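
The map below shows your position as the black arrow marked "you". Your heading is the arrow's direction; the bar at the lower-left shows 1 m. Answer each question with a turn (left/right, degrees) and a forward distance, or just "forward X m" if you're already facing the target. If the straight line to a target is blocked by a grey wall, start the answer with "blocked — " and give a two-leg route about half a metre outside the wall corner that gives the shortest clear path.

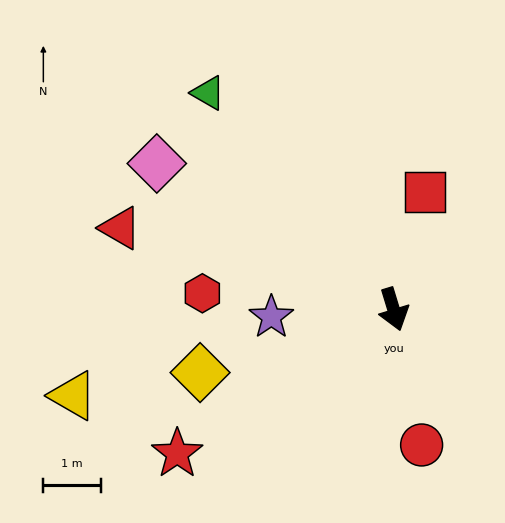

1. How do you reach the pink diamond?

turn right 139°, forward 4.9 m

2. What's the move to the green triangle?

turn right 156°, forward 5.0 m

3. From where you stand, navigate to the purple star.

turn right 103°, forward 2.1 m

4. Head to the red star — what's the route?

turn right 73°, forward 4.5 m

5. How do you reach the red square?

turn left 148°, forward 2.1 m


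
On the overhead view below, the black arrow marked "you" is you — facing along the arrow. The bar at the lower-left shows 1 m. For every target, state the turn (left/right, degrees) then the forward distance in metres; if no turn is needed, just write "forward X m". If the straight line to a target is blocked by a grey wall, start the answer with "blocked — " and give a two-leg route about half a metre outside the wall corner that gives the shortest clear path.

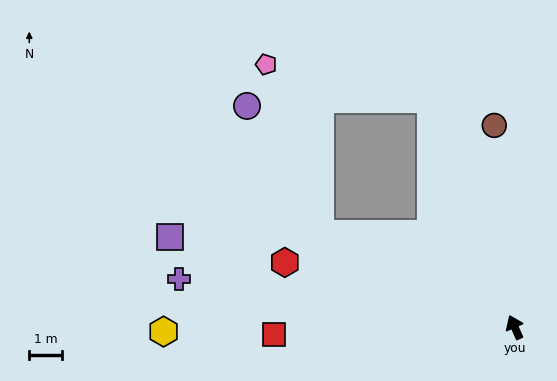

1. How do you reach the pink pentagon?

blocked — turn left 40°, forward 6.6 m, then turn right 46°, forward 5.5 m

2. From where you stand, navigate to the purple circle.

blocked — turn left 40°, forward 6.6 m, then turn right 34°, forward 4.5 m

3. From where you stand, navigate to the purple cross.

turn left 58°, forward 10.5 m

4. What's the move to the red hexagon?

turn left 50°, forward 7.4 m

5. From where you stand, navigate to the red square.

turn left 68°, forward 7.4 m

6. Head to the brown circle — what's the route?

turn right 18°, forward 6.3 m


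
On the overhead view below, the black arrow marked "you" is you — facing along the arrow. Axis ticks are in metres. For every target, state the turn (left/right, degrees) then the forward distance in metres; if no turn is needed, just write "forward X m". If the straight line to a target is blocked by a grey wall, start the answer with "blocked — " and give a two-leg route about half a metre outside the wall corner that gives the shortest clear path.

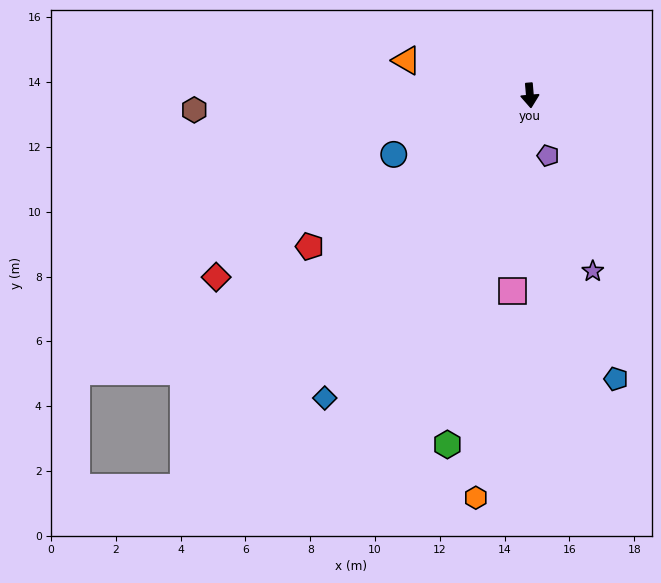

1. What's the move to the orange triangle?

turn right 111°, forward 4.0 m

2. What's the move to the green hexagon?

turn right 18°, forward 11.1 m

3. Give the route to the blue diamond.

turn right 39°, forward 11.3 m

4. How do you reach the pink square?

turn right 10°, forward 6.1 m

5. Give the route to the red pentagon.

turn right 60°, forward 8.2 m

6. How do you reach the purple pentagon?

turn left 12°, forward 1.9 m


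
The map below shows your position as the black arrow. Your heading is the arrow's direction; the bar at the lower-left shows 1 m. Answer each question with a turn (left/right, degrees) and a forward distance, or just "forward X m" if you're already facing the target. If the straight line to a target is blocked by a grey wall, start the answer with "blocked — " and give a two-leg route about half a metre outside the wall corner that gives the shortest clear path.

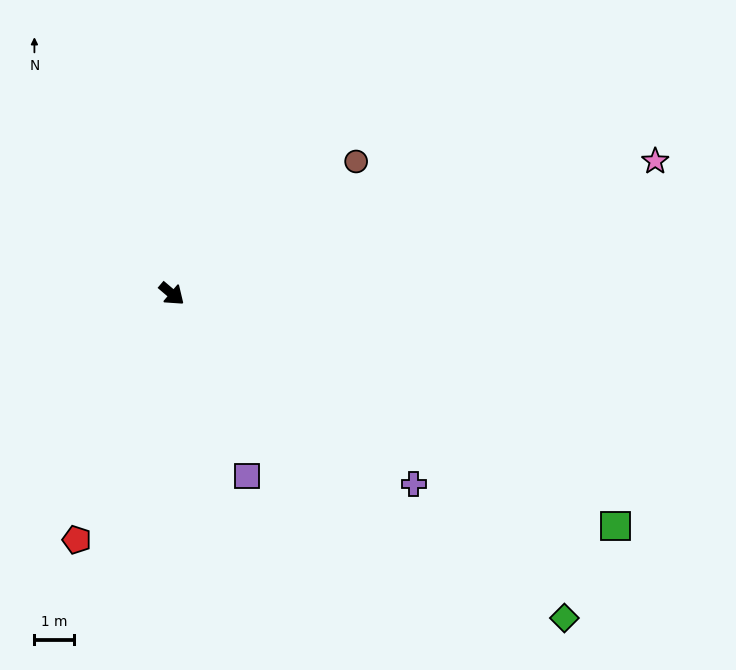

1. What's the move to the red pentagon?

turn right 71°, forward 6.7 m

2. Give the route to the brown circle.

turn left 76°, forward 5.8 m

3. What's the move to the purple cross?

turn left 2°, forward 7.8 m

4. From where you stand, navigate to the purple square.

turn right 27°, forward 5.0 m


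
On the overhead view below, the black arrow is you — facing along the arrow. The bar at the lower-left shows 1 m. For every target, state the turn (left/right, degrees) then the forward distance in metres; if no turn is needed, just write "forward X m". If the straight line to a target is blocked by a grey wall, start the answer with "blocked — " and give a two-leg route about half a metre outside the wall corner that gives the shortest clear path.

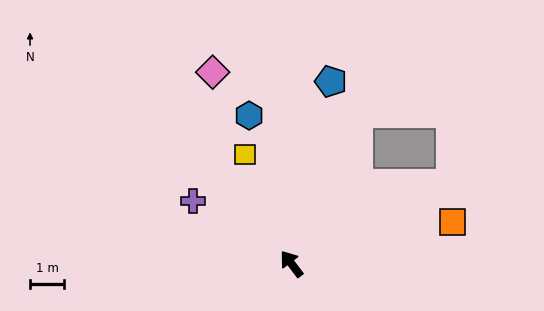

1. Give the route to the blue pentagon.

turn right 49°, forward 5.4 m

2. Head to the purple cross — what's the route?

turn left 20°, forward 3.4 m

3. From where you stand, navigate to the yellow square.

turn right 14°, forward 3.5 m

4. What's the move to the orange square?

turn right 113°, forward 4.9 m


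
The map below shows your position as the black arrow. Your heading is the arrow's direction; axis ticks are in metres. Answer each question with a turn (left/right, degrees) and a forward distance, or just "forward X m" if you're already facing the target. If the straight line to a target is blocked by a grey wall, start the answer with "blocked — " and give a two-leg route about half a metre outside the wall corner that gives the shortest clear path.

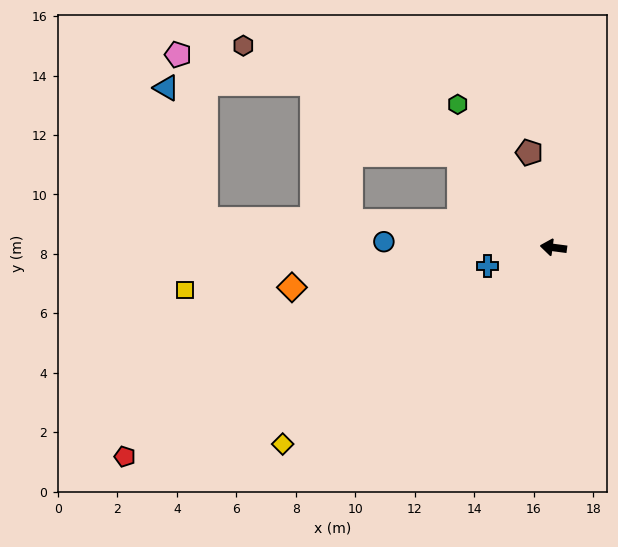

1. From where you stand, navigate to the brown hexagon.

blocked — turn right 37°, forward 4.4 m, then turn left 18°, forward 8.1 m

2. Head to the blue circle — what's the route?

turn left 6°, forward 5.7 m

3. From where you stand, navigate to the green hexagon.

turn right 49°, forward 5.8 m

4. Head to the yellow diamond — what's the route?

turn left 44°, forward 11.3 m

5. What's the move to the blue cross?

turn left 23°, forward 2.3 m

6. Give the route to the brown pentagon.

turn right 68°, forward 3.3 m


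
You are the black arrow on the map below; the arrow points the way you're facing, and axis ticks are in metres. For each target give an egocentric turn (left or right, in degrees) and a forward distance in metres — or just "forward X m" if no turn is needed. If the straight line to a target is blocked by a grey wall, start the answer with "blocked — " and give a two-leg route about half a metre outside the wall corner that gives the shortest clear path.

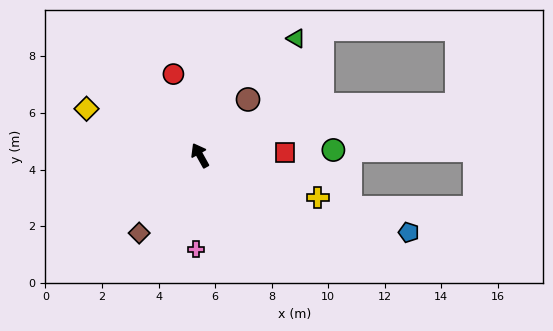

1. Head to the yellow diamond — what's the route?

turn left 39°, forward 4.3 m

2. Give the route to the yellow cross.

turn right 139°, forward 4.4 m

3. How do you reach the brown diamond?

turn left 113°, forward 3.5 m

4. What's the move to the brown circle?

turn right 70°, forward 2.6 m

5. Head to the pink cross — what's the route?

turn left 148°, forward 3.3 m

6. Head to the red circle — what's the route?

turn right 11°, forward 3.0 m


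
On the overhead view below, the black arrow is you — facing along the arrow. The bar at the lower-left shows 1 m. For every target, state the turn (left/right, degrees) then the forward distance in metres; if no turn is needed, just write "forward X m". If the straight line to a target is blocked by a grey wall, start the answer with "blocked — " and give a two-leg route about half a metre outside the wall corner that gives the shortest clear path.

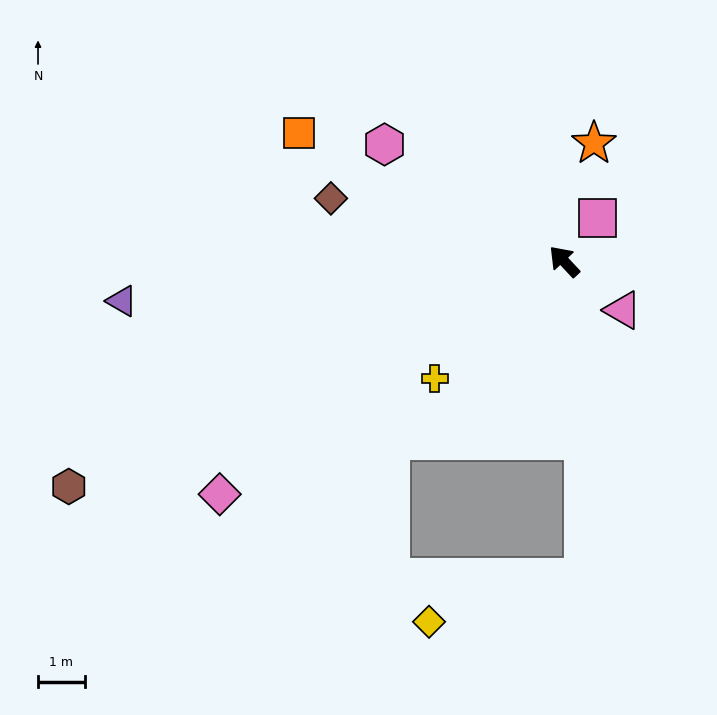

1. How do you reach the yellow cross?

turn left 89°, forward 3.7 m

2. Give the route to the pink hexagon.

turn left 14°, forward 4.6 m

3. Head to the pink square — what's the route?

turn right 81°, forward 1.2 m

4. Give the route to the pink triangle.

turn right 173°, forward 1.6 m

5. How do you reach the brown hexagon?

turn left 71°, forward 11.7 m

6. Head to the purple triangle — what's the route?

turn left 52°, forward 9.5 m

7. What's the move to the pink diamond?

turn left 81°, forward 8.9 m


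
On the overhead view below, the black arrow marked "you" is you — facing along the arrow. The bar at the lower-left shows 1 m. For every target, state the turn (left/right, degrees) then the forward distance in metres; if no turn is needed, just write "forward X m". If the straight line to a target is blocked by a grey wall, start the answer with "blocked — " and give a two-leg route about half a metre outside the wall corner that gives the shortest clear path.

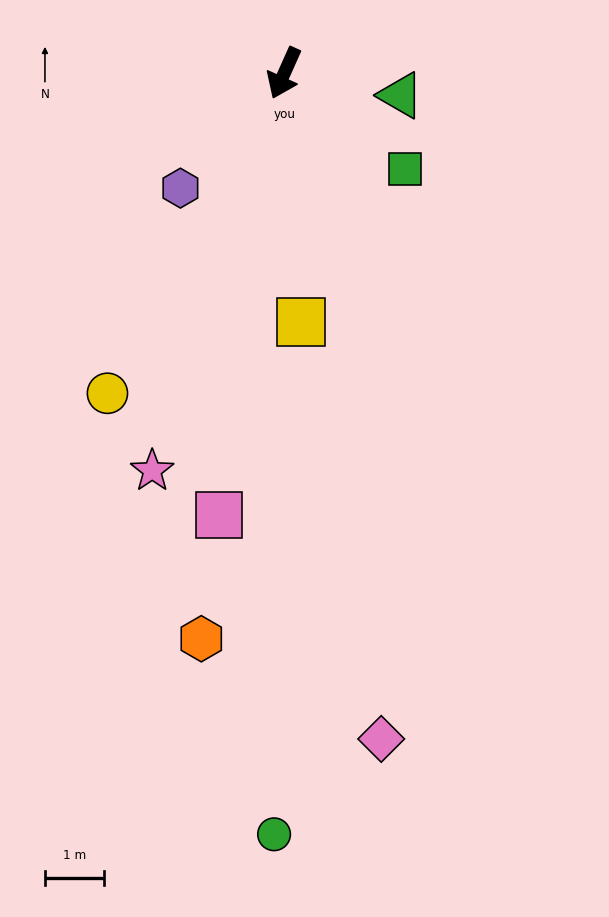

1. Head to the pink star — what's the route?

turn left 6°, forward 7.1 m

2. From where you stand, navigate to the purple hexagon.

turn right 18°, forward 2.6 m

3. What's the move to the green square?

turn left 76°, forward 2.6 m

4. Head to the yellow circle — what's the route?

turn right 5°, forward 6.2 m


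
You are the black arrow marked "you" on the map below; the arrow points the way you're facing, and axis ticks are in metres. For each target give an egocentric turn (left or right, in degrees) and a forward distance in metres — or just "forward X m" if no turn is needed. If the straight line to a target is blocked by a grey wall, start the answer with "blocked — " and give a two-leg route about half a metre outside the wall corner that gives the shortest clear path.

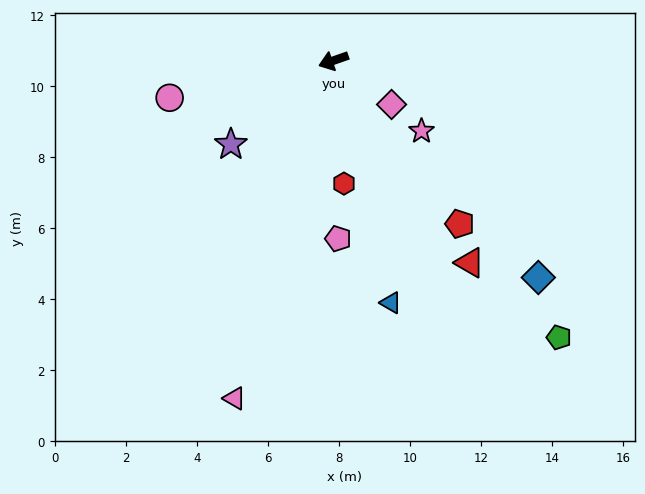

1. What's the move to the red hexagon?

turn left 76°, forward 3.5 m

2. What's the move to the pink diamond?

turn left 124°, forward 2.0 m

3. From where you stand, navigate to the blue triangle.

turn left 84°, forward 7.0 m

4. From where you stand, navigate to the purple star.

turn left 20°, forward 3.7 m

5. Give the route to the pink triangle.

turn left 54°, forward 9.9 m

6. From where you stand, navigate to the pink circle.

turn right 6°, forward 4.7 m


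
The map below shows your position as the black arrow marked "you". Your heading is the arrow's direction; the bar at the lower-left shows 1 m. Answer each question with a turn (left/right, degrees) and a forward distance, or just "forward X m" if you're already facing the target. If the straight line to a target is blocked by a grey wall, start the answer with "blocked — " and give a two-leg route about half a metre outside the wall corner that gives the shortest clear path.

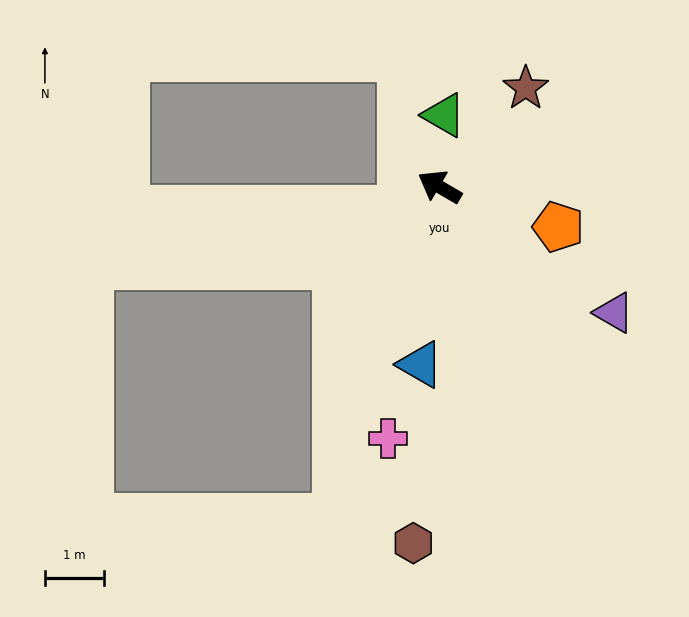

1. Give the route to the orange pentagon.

turn right 168°, forward 2.1 m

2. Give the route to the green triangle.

turn right 63°, forward 1.2 m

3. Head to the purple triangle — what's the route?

turn left 175°, forward 3.6 m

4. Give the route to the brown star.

turn right 101°, forward 2.2 m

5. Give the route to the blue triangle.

turn left 114°, forward 3.0 m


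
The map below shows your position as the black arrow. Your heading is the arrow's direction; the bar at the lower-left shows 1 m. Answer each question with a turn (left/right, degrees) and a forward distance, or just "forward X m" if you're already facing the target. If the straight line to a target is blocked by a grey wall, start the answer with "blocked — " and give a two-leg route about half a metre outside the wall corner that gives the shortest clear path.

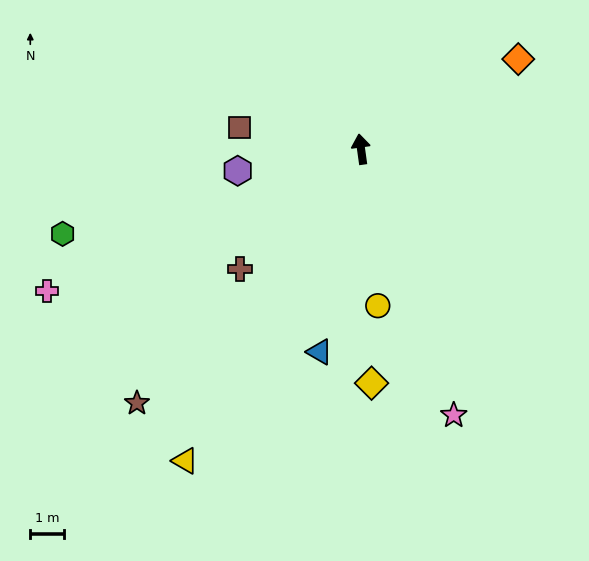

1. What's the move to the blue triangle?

turn left 161°, forward 6.2 m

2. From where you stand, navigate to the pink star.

turn right 169°, forward 8.4 m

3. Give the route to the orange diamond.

turn right 68°, forward 5.4 m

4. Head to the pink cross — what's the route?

turn left 106°, forward 10.3 m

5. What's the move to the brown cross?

turn left 127°, forward 5.1 m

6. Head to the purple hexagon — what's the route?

turn left 92°, forward 3.7 m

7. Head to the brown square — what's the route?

turn left 72°, forward 3.7 m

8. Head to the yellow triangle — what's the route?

turn left 143°, forward 10.7 m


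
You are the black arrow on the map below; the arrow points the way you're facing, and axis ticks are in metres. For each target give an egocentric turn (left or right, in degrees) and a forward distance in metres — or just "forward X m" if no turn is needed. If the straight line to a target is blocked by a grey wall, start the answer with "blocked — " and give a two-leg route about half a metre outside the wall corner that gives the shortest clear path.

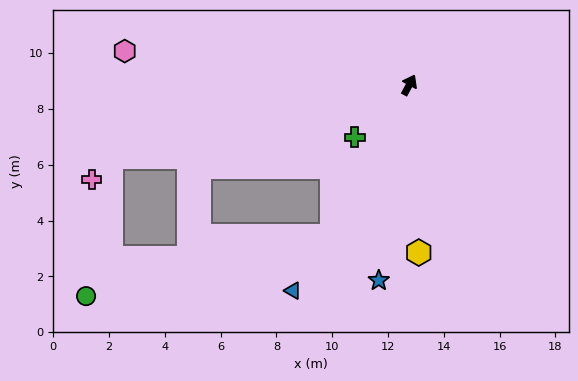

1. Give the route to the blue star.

turn right 161°, forward 7.1 m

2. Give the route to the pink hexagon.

turn left 111°, forward 10.3 m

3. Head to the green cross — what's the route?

turn left 162°, forward 2.7 m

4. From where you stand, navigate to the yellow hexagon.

turn right 149°, forward 6.0 m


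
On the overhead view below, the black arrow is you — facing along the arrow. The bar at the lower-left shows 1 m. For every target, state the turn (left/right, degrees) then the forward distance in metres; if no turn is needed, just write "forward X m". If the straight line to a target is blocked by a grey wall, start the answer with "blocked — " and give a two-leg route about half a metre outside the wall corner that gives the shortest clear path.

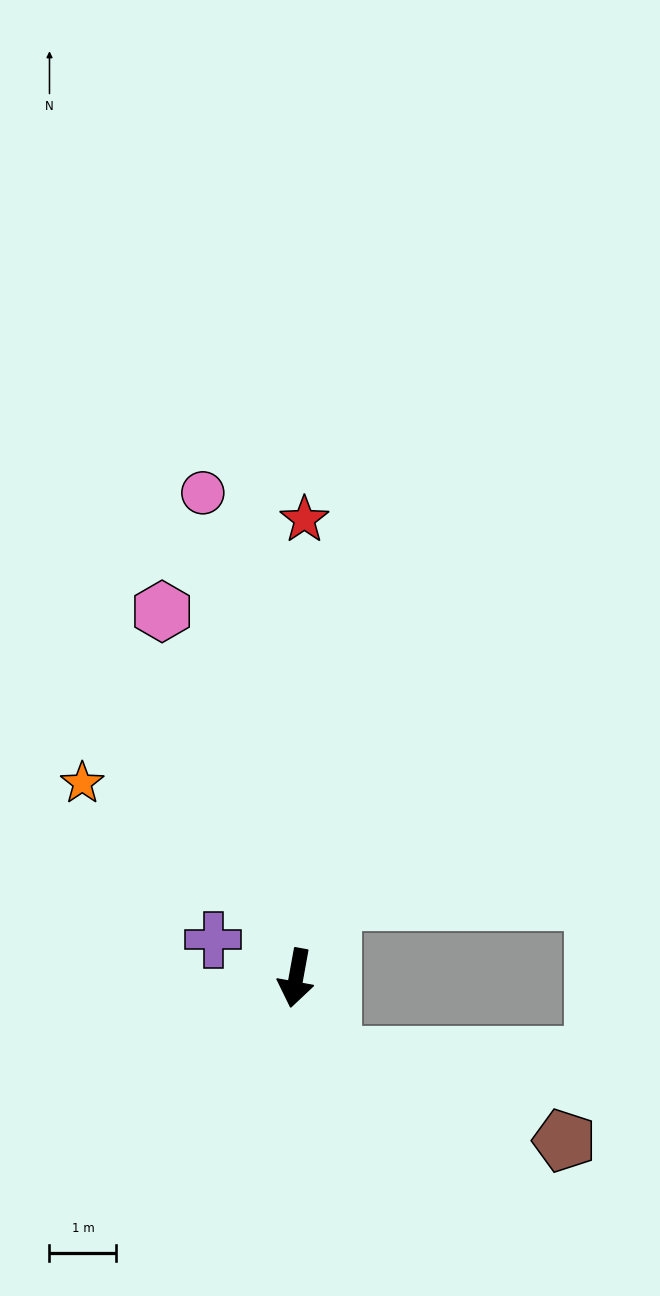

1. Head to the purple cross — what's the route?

turn right 105°, forward 1.4 m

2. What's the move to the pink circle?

turn right 159°, forward 7.4 m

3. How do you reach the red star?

turn right 171°, forward 6.9 m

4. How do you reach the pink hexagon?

turn right 150°, forward 5.8 m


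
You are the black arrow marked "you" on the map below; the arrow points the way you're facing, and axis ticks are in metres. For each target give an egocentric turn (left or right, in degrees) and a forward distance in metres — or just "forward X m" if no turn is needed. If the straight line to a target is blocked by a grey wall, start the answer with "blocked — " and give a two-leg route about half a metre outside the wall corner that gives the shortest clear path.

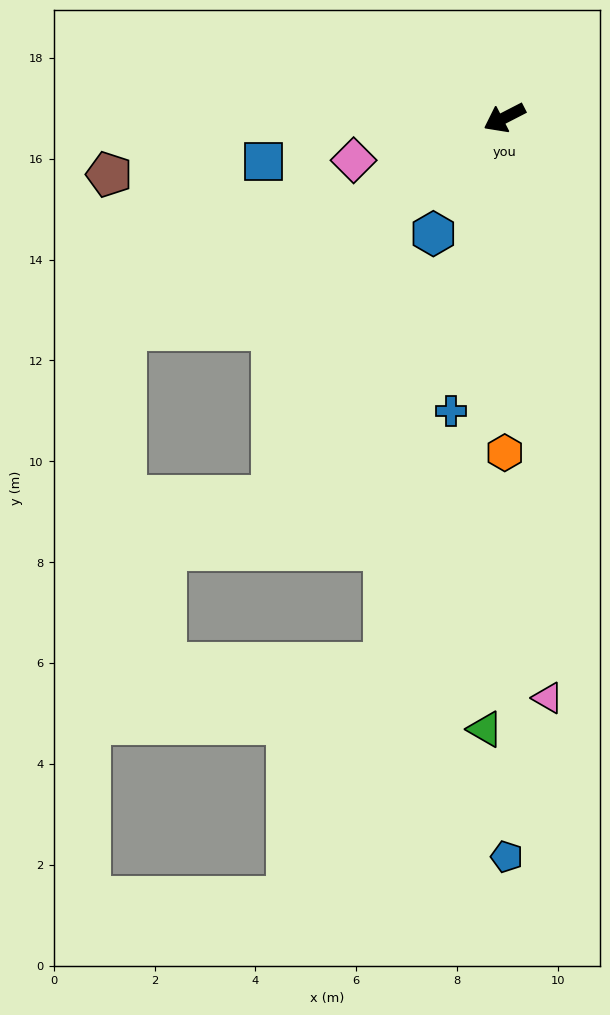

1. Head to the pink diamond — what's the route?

turn right 11°, forward 3.1 m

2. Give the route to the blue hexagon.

turn left 31°, forward 2.7 m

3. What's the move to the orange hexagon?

turn left 63°, forward 6.6 m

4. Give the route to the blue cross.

turn left 52°, forward 5.9 m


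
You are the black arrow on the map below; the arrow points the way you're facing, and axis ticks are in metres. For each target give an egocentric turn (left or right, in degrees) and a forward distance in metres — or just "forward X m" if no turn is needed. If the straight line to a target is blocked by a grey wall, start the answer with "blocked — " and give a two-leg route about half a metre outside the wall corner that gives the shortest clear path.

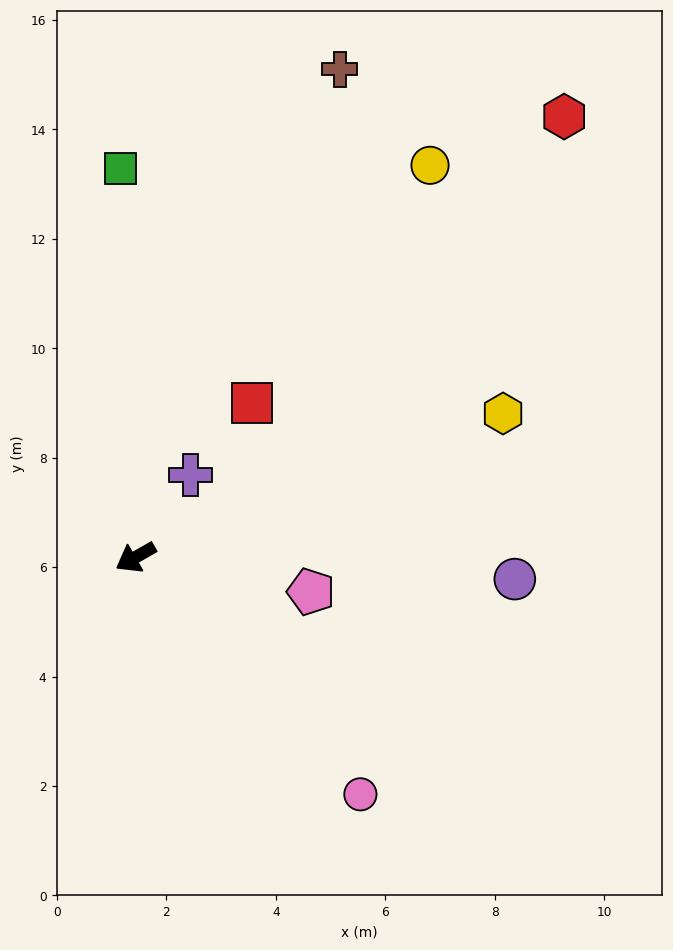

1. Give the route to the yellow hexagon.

turn left 172°, forward 7.2 m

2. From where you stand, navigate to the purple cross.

turn right 153°, forward 1.8 m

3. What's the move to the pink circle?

turn left 104°, forward 6.0 m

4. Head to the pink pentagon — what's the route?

turn left 139°, forward 3.3 m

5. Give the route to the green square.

turn right 118°, forward 7.1 m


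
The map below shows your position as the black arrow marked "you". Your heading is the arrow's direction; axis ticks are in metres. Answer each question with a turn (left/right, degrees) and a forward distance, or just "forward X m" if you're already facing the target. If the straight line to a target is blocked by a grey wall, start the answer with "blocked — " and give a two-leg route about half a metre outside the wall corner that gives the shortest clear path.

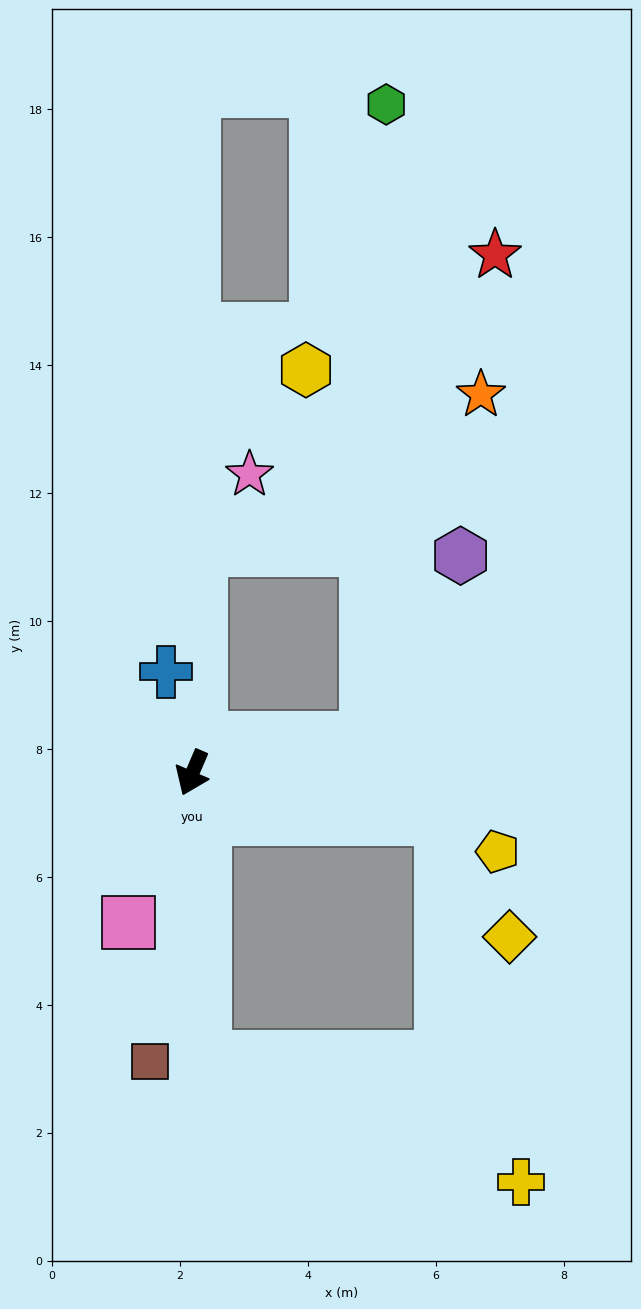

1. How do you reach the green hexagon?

blocked — turn left 124°, forward 2.8 m, then turn left 77°, forward 9.9 m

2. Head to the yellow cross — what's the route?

blocked — turn left 103°, forward 4.0 m, then turn right 68°, forward 5.8 m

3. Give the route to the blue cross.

turn right 142°, forward 1.6 m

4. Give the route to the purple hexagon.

blocked — turn left 124°, forward 2.8 m, then turn left 52°, forward 3.2 m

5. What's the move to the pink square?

forward 2.5 m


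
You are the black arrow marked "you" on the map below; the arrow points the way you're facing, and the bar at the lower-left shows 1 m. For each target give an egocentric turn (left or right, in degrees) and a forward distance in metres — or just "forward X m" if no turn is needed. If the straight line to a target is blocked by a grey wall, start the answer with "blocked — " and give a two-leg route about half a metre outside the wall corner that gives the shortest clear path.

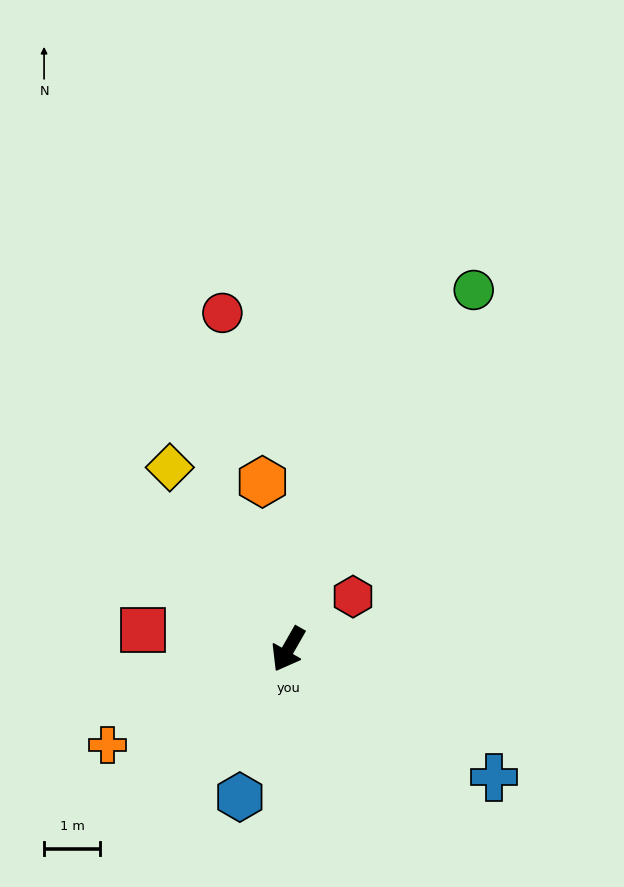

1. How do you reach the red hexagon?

turn left 159°, forward 1.5 m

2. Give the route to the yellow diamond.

turn right 117°, forward 3.9 m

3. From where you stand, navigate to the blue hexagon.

turn left 12°, forward 2.8 m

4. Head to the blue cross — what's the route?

turn left 88°, forward 4.3 m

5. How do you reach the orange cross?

turn right 32°, forward 3.6 m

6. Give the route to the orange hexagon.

turn right 141°, forward 3.0 m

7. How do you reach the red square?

turn right 68°, forward 2.6 m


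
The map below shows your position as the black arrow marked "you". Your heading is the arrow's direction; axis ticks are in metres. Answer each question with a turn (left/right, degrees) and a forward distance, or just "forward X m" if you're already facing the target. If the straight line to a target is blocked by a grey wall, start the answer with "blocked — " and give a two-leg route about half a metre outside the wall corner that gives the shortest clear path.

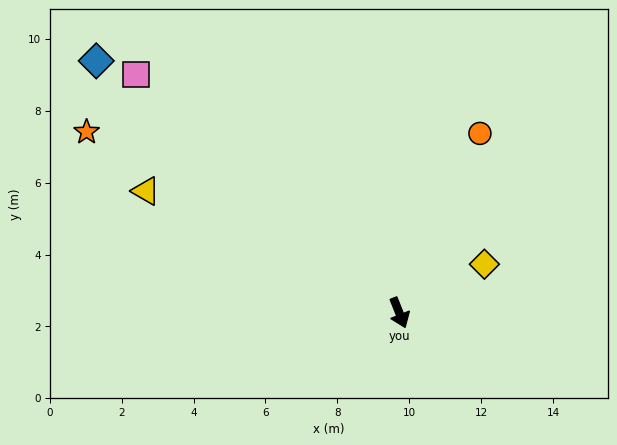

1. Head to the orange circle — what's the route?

turn left 134°, forward 5.5 m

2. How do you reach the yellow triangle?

turn right 137°, forward 7.8 m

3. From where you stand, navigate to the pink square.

turn right 154°, forward 9.9 m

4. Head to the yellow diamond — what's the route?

turn left 98°, forward 2.7 m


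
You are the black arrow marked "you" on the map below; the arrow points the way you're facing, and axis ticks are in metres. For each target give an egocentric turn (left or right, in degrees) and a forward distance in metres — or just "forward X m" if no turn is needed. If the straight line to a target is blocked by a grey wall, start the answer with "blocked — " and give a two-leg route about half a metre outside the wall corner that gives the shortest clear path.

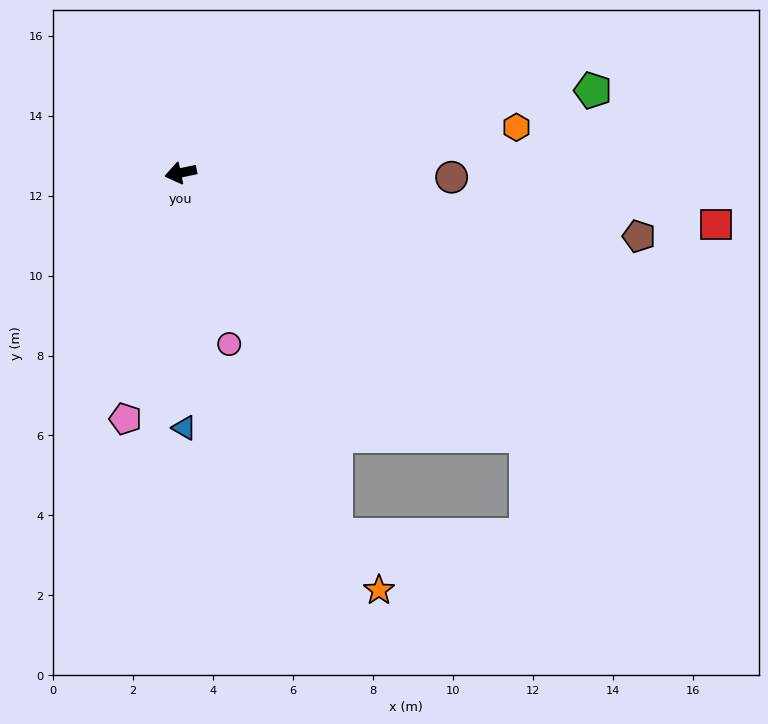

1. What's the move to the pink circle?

turn left 94°, forward 4.5 m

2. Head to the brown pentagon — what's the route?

turn left 160°, forward 11.6 m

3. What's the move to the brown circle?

turn left 167°, forward 6.8 m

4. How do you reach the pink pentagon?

turn left 65°, forward 6.3 m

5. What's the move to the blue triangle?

turn left 79°, forward 6.4 m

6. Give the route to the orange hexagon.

turn left 176°, forward 8.5 m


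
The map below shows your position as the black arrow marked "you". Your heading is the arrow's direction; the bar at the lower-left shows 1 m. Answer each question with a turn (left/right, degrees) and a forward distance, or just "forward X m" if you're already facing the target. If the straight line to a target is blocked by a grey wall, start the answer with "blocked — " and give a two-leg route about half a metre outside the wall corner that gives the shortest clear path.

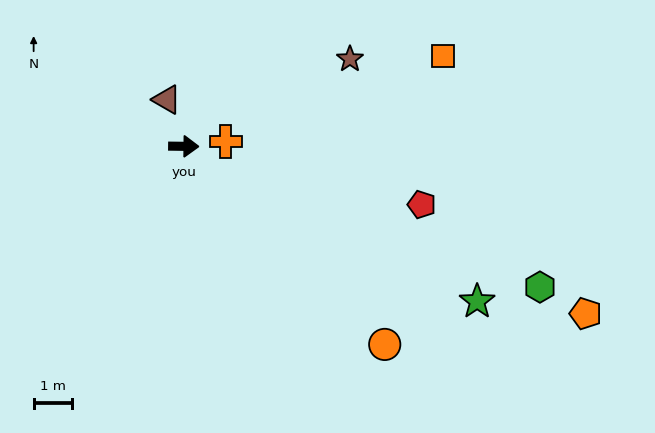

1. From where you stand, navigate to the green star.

turn right 27°, forward 8.7 m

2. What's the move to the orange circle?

turn right 44°, forward 7.4 m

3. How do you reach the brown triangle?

turn left 111°, forward 1.3 m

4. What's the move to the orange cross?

turn left 7°, forward 1.1 m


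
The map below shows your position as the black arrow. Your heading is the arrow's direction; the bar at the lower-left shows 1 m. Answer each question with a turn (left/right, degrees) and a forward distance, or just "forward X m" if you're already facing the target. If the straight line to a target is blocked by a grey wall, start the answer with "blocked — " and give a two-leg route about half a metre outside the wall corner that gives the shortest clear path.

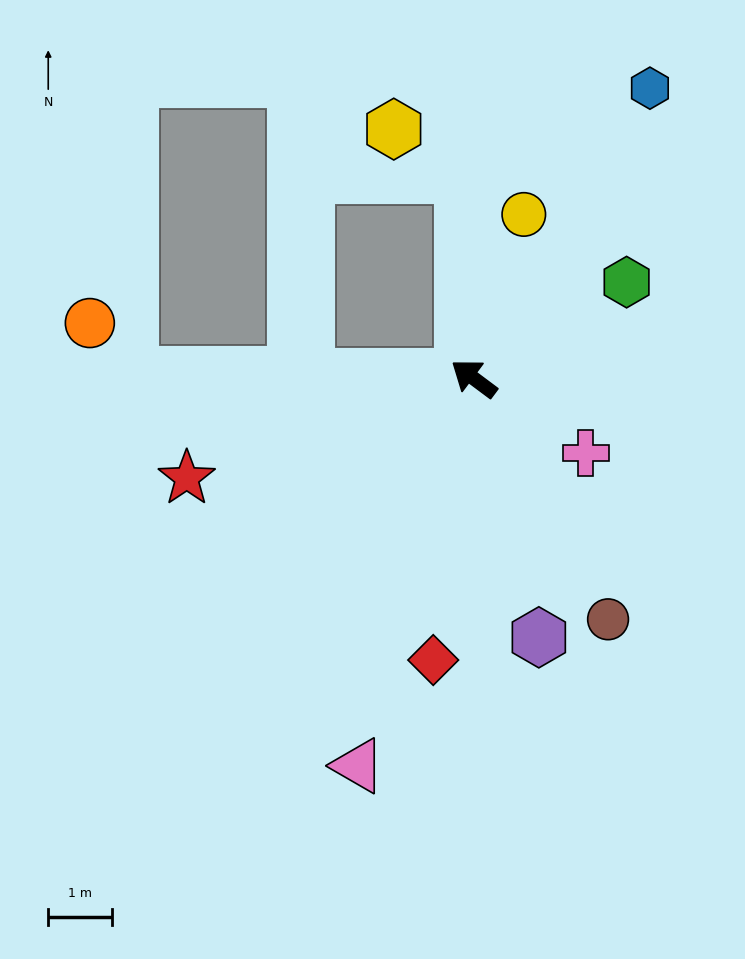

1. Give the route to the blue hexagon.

turn right 84°, forward 5.3 m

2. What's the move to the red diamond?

turn left 119°, forward 4.5 m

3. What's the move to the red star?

turn left 56°, forward 4.8 m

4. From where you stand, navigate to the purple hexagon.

turn left 141°, forward 4.2 m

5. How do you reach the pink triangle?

turn left 110°, forward 6.3 m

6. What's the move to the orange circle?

blocked — turn left 36°, forward 5.4 m, then turn right 50°, forward 1.0 m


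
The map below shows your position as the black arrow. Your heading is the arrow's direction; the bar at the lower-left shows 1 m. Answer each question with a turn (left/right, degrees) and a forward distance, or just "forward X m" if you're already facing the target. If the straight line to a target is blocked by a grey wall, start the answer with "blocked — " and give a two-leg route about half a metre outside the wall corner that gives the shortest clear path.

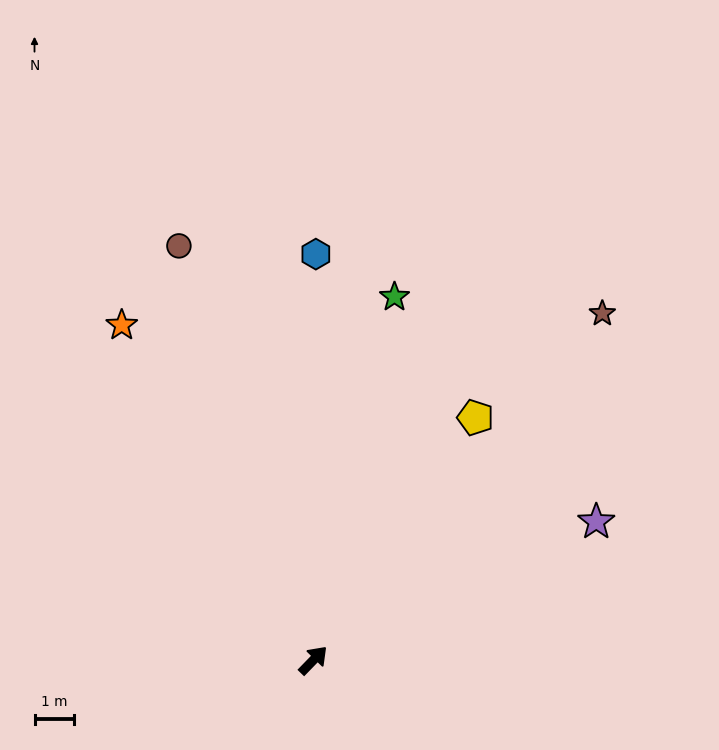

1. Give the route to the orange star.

turn left 74°, forward 9.9 m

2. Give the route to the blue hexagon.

turn left 44°, forward 10.4 m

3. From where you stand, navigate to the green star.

turn left 32°, forward 9.5 m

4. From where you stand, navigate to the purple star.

turn right 20°, forward 8.0 m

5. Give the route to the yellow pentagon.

turn left 10°, forward 7.4 m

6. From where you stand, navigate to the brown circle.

turn left 62°, forward 11.1 m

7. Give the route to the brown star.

turn left 4°, forward 11.5 m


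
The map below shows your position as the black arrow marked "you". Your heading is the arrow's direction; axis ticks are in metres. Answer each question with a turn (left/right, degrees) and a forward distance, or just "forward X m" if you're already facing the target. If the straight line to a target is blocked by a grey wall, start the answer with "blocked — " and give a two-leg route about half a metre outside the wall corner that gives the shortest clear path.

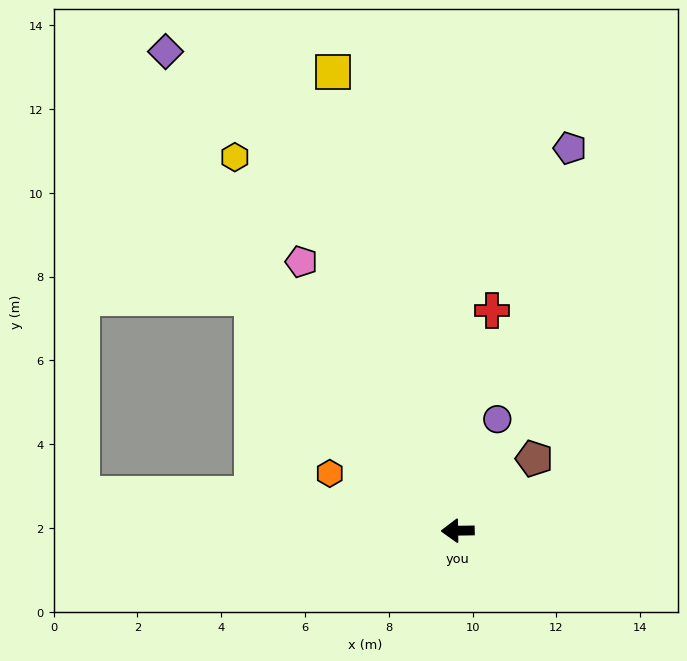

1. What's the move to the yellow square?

turn right 76°, forward 11.3 m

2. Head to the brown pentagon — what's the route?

turn right 138°, forward 2.5 m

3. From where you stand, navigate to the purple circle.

turn right 110°, forward 2.8 m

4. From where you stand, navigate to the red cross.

turn right 100°, forward 5.3 m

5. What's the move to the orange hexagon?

turn right 25°, forward 3.3 m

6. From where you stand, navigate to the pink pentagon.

turn right 61°, forward 7.4 m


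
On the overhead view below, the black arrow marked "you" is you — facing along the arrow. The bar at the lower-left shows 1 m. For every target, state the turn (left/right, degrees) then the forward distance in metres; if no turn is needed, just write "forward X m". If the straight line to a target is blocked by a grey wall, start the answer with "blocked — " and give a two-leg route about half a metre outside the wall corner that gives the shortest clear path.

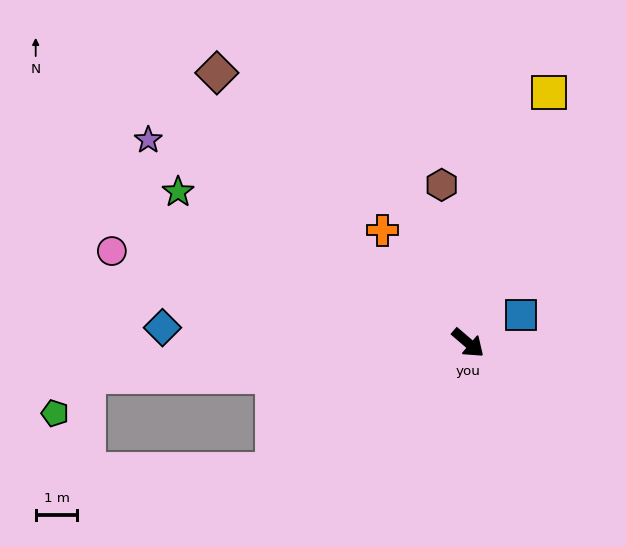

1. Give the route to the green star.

turn right 167°, forward 7.9 m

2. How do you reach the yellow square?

turn left 113°, forward 6.3 m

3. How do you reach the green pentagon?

blocked — turn right 134°, forward 9.2 m, then turn left 43°, forward 1.2 m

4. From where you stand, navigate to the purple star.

turn right 172°, forward 9.1 m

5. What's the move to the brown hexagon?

turn left 140°, forward 3.9 m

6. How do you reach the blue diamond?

turn right 142°, forward 7.4 m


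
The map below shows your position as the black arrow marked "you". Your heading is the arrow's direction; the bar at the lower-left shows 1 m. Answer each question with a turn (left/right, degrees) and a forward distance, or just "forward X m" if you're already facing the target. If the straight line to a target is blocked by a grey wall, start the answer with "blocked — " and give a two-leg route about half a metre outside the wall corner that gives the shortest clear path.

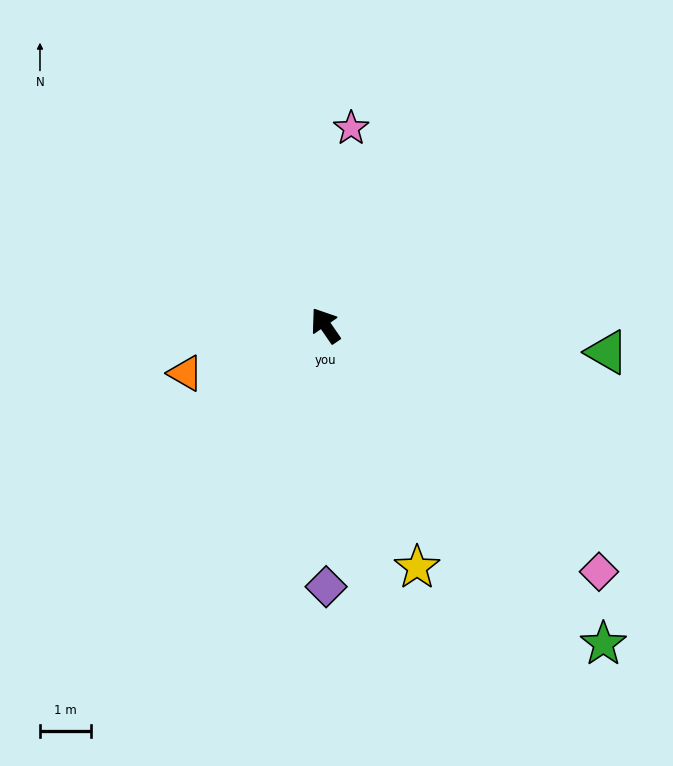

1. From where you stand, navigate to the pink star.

turn right 42°, forward 3.9 m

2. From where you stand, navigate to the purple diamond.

turn left 146°, forward 5.1 m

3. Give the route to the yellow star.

turn left 166°, forward 5.1 m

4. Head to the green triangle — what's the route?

turn right 130°, forward 5.6 m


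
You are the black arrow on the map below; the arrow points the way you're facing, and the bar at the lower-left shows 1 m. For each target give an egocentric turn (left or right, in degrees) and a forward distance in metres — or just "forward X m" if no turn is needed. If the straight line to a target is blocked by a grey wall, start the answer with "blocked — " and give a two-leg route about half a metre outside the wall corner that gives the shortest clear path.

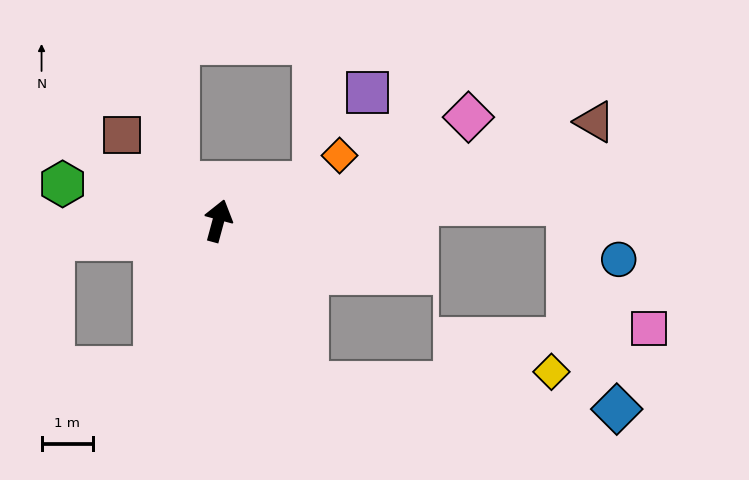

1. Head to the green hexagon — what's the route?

turn left 92°, forward 3.1 m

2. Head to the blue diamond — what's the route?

blocked — turn right 136°, forward 3.6 m, then turn left 56°, forward 6.1 m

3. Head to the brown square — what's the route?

turn left 64°, forward 2.5 m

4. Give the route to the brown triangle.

turn right 60°, forward 7.6 m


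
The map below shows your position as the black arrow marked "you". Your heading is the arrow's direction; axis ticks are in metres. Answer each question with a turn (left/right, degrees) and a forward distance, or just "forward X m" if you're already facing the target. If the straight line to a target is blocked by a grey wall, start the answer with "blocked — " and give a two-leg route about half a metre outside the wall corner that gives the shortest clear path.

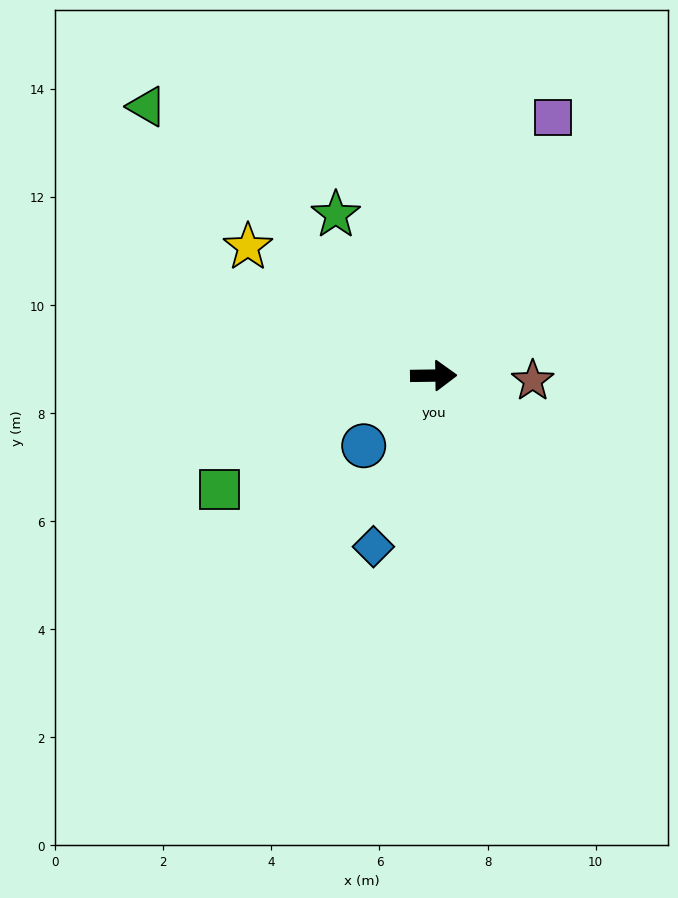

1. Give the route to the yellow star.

turn left 144°, forward 4.2 m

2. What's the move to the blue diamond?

turn right 110°, forward 3.4 m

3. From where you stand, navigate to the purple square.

turn left 64°, forward 5.3 m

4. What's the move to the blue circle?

turn right 136°, forward 1.8 m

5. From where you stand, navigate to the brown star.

turn right 4°, forward 1.8 m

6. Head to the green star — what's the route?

turn left 121°, forward 3.5 m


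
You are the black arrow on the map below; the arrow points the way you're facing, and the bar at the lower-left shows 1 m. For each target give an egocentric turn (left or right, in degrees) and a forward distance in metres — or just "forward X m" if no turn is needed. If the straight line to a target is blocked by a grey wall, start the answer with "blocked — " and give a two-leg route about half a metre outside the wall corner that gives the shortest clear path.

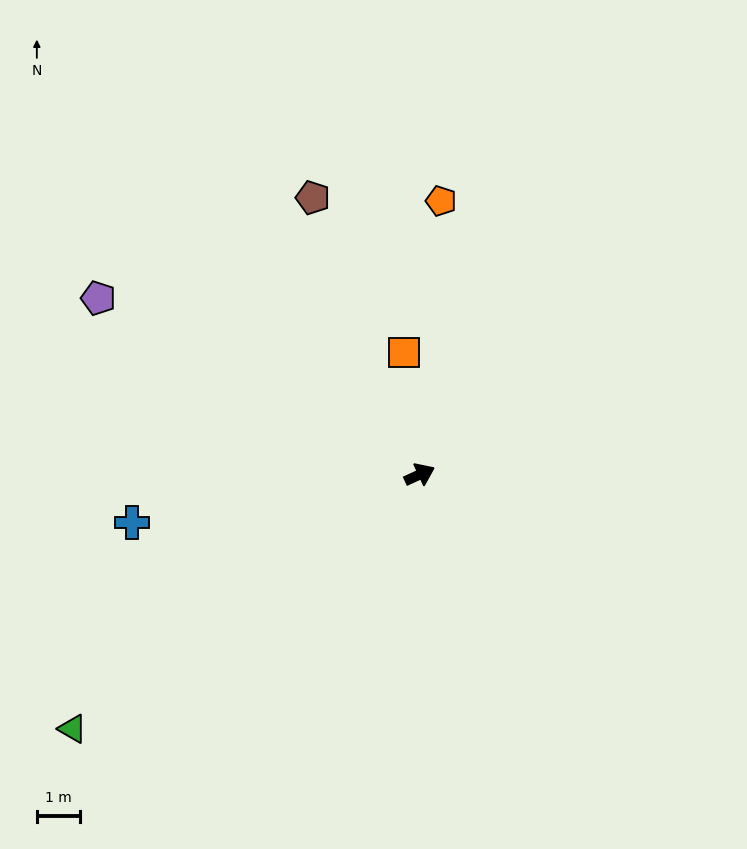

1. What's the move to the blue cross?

turn left 165°, forward 6.8 m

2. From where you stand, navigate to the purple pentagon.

turn left 126°, forward 8.5 m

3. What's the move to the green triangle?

turn right 169°, forward 10.0 m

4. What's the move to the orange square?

turn left 73°, forward 2.9 m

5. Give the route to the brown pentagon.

turn left 86°, forward 6.9 m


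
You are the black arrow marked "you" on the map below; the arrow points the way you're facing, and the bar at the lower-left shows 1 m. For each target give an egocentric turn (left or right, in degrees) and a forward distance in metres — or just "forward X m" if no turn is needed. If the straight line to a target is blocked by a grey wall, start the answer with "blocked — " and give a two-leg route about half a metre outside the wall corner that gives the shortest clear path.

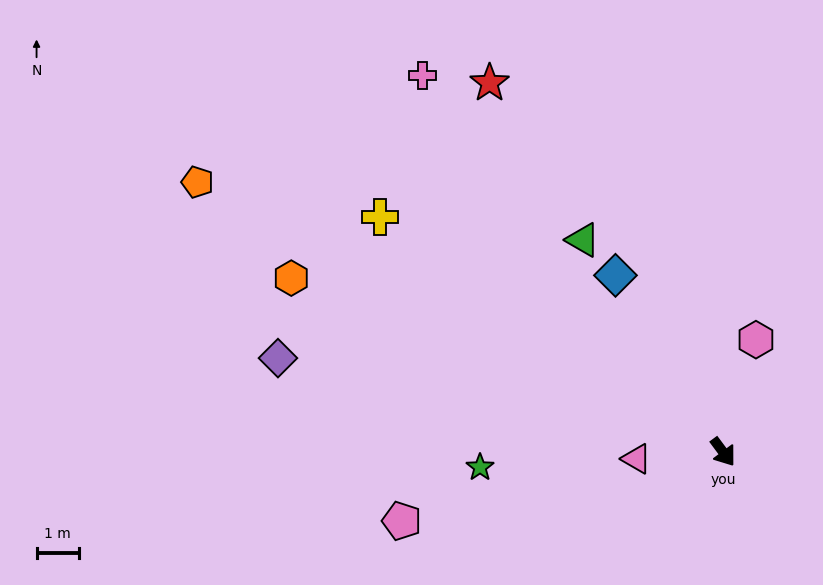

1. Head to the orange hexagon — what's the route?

turn right 149°, forward 11.0 m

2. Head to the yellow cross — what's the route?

turn right 161°, forward 9.8 m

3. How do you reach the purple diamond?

turn right 139°, forward 10.7 m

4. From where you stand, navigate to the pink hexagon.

turn left 127°, forward 2.8 m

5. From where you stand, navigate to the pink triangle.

turn right 122°, forward 2.0 m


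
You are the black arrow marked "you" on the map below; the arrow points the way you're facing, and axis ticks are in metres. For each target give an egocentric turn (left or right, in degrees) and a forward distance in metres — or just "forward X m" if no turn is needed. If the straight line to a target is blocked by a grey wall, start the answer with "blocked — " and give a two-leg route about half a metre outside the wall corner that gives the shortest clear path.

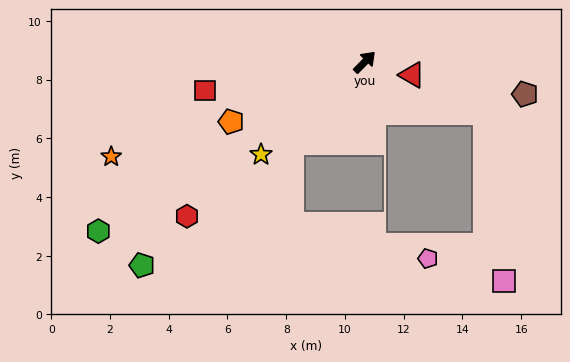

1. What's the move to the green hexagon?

turn left 167°, forward 10.7 m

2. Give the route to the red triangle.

turn right 61°, forward 1.7 m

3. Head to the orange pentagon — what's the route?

turn left 159°, forward 5.0 m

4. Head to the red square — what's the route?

turn left 145°, forward 5.5 m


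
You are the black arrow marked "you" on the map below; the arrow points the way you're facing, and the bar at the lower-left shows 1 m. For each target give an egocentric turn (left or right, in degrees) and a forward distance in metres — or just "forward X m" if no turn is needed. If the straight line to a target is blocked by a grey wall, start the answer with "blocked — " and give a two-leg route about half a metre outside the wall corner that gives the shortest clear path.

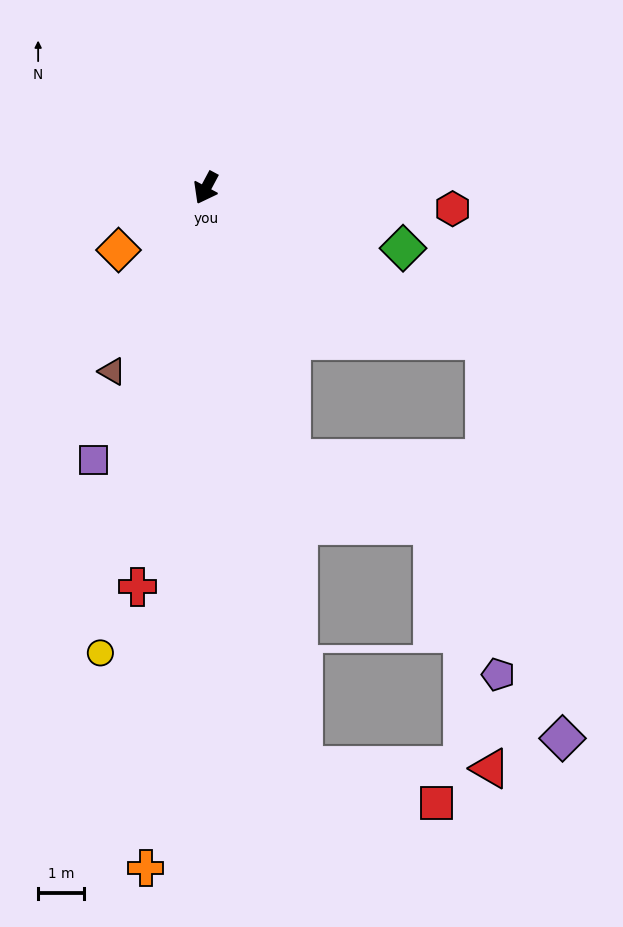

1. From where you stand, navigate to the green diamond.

turn left 101°, forward 4.5 m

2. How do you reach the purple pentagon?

blocked — turn left 89°, forward 7.0 m, then turn right 59°, forward 7.4 m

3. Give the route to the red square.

blocked — turn left 38°, forward 12.9 m, then turn left 64°, forward 3.0 m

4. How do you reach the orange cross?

turn left 23°, forward 15.1 m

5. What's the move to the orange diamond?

turn right 27°, forward 2.4 m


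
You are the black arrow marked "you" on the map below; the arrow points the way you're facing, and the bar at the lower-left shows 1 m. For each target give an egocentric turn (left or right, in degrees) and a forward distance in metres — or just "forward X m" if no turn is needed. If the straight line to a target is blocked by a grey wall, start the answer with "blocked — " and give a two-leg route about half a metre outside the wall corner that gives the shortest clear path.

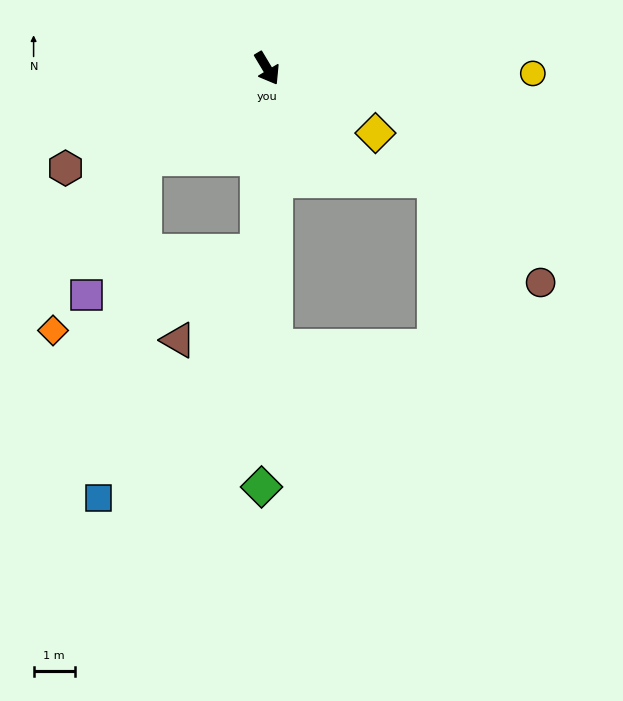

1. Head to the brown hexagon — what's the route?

turn right 95°, forward 5.5 m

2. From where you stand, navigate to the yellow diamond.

turn left 28°, forward 3.1 m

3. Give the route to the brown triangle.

blocked — turn right 34°, forward 4.5 m, then turn right 39°, forward 2.9 m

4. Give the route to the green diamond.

turn right 32°, forward 10.2 m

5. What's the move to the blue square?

blocked — turn right 84°, forward 3.7 m, then turn left 45°, forward 8.4 m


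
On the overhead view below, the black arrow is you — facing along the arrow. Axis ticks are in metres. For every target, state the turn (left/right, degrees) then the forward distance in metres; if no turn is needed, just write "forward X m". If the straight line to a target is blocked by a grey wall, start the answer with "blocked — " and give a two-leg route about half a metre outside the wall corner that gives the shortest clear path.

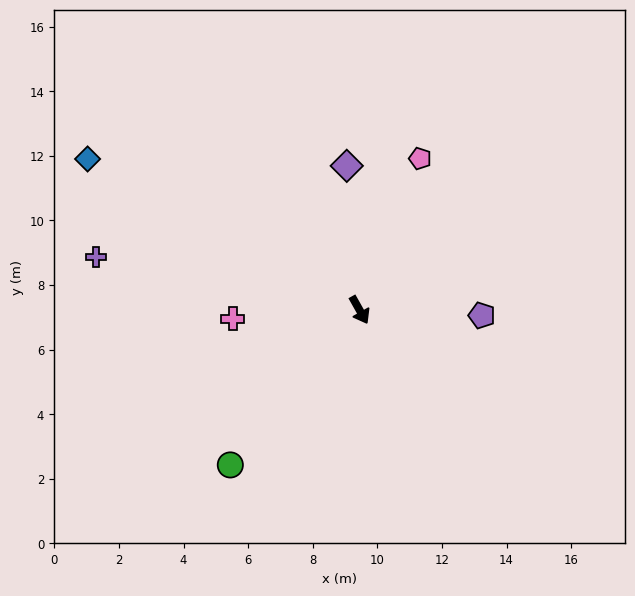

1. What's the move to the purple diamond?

turn left 156°, forward 4.5 m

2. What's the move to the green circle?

turn right 69°, forward 6.2 m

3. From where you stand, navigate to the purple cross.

turn right 131°, forward 8.3 m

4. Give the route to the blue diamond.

turn right 148°, forward 9.6 m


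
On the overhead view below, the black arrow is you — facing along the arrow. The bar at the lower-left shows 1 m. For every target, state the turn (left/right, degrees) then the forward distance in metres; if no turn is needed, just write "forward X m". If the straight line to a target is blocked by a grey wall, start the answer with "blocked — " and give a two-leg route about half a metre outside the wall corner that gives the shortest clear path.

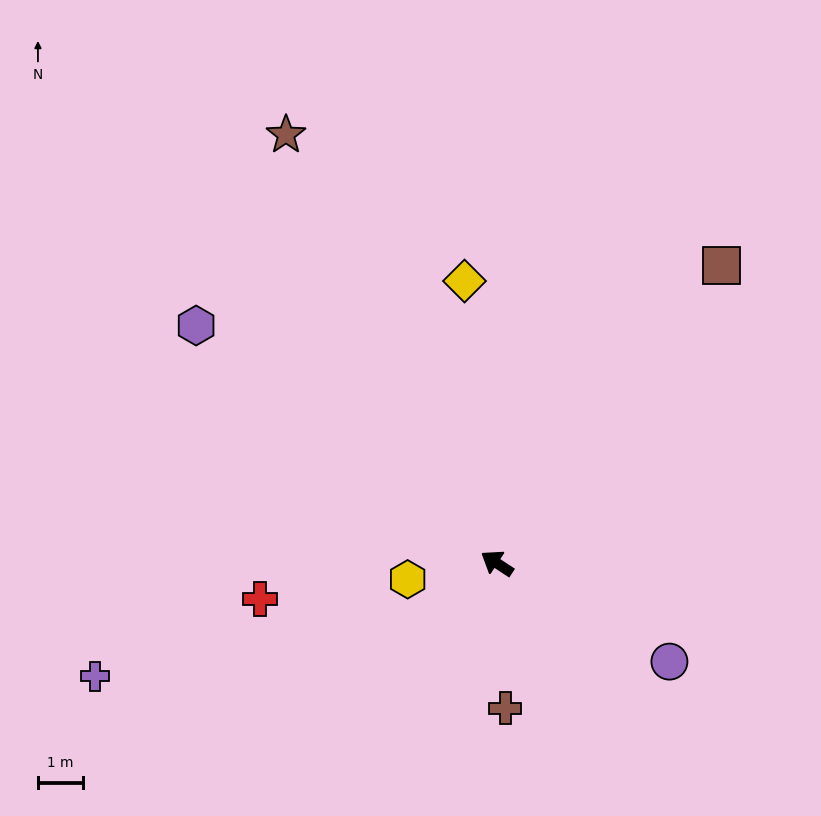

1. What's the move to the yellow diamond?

turn right 50°, forward 6.3 m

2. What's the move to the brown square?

turn right 94°, forward 8.3 m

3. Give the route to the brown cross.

turn left 127°, forward 3.2 m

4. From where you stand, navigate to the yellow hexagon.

turn left 44°, forward 2.0 m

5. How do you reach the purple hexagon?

turn right 5°, forward 8.5 m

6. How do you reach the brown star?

turn right 30°, forward 10.6 m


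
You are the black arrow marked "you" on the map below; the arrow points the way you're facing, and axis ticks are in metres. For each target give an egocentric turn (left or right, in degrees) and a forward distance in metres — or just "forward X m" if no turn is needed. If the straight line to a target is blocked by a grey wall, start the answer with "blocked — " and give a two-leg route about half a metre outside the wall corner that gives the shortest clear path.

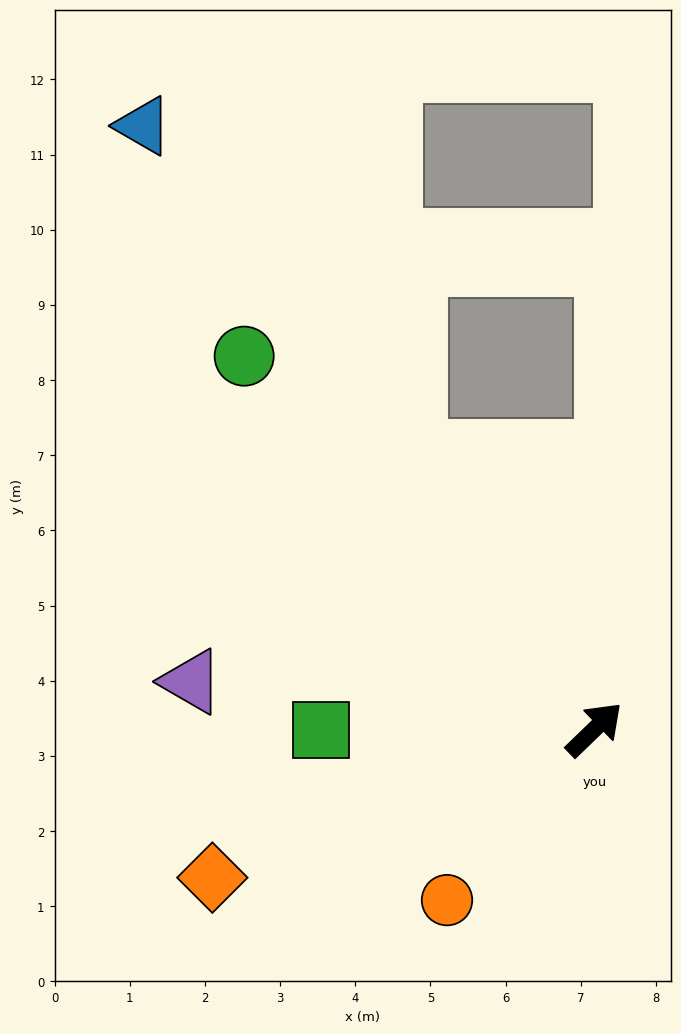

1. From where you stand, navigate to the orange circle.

turn right 175°, forward 3.0 m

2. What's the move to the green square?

turn left 136°, forward 3.6 m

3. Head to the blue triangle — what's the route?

turn left 83°, forward 10.0 m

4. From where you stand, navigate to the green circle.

turn left 89°, forward 6.8 m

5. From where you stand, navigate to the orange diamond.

turn left 157°, forward 5.5 m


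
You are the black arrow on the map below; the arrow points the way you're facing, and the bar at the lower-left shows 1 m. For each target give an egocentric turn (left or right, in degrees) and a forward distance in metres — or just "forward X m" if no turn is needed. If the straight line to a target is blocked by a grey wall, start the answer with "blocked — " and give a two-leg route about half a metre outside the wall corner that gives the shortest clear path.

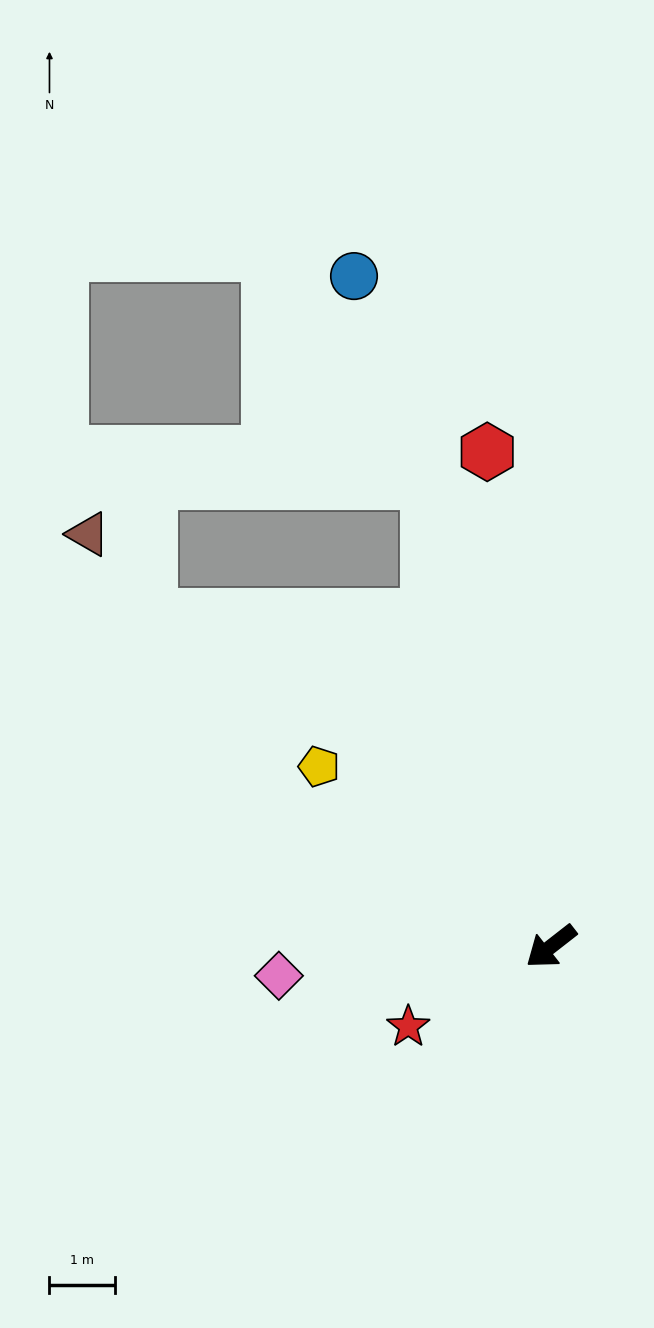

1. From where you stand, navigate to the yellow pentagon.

turn right 76°, forward 4.5 m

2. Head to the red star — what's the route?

turn right 9°, forward 2.5 m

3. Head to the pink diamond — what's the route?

turn right 32°, forward 4.2 m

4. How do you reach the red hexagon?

turn right 121°, forward 7.6 m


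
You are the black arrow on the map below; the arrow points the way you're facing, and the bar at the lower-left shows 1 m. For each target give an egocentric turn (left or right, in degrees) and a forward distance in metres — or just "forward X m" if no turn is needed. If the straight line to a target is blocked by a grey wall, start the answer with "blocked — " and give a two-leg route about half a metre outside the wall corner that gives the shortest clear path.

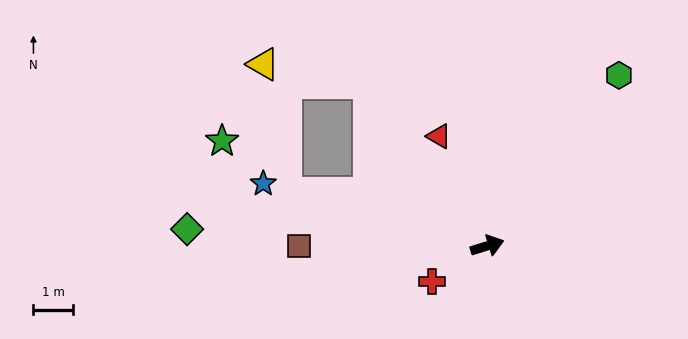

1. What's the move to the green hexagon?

turn left 35°, forward 5.4 m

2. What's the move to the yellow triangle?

blocked — turn left 108°, forward 5.1 m, then turn left 45°, forward 2.7 m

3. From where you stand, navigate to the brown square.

turn left 163°, forward 4.7 m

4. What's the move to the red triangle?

turn left 96°, forward 3.0 m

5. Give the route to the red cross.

turn right 165°, forward 1.7 m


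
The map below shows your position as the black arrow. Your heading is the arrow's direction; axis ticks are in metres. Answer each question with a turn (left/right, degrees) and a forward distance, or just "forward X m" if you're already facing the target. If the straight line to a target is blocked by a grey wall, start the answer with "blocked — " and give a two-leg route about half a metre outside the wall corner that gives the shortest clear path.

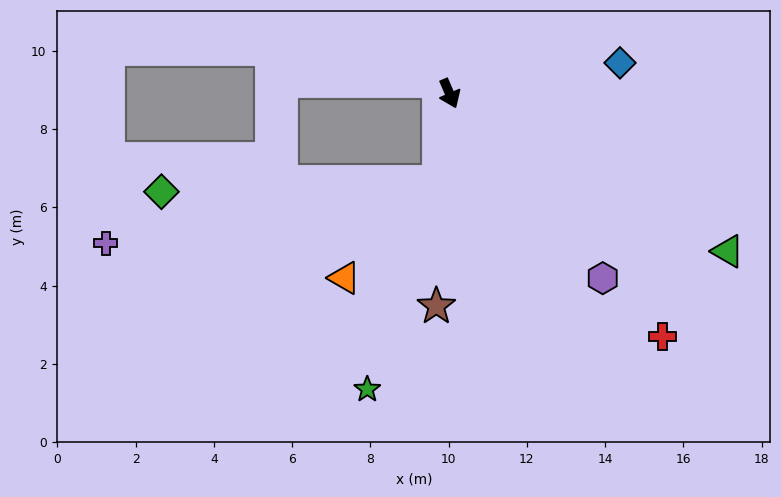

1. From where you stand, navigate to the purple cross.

blocked — turn right 31°, forward 2.3 m, then turn right 72°, forward 8.6 m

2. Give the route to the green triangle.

turn left 37°, forward 8.2 m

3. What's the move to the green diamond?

blocked — turn right 31°, forward 2.3 m, then turn right 80°, forward 7.1 m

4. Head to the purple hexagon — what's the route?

turn left 16°, forward 6.1 m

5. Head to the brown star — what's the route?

turn right 27°, forward 5.4 m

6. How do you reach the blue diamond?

turn left 77°, forward 4.4 m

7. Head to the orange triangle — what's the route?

blocked — turn right 31°, forward 2.3 m, then turn right 37°, forward 3.4 m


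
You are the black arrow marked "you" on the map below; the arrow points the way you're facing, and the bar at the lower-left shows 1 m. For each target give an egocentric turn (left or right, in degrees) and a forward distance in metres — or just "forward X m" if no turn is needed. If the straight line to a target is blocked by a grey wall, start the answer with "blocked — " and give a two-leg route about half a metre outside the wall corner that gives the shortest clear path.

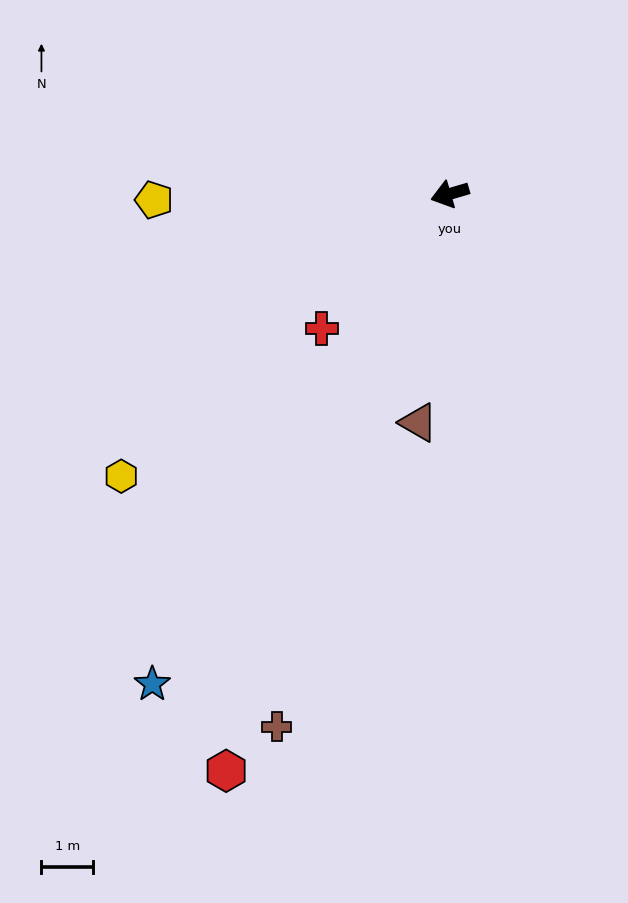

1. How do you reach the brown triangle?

turn left 66°, forward 4.5 m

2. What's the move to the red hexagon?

turn left 52°, forward 12.0 m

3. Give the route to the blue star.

turn left 42°, forward 11.1 m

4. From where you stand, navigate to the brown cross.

turn left 56°, forward 10.8 m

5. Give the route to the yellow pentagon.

turn right 15°, forward 5.7 m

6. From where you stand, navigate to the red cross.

turn left 30°, forward 3.6 m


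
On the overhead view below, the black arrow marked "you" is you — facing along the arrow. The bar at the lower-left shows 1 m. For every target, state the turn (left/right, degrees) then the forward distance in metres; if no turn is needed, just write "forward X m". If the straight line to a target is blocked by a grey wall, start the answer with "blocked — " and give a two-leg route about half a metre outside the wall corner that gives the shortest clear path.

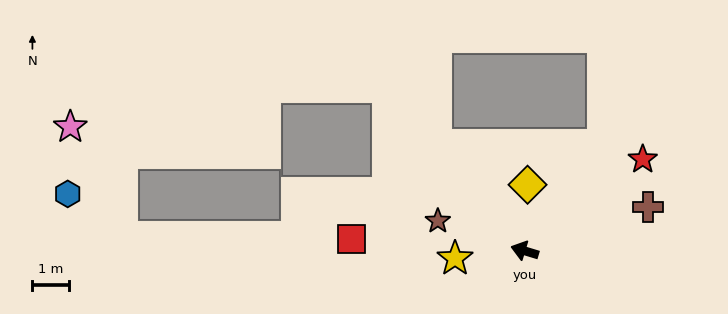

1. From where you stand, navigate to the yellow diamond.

turn right 76°, forward 1.8 m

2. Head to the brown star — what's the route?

turn right 2°, forward 2.5 m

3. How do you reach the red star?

turn right 125°, forward 4.1 m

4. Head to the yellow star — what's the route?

turn left 23°, forward 1.9 m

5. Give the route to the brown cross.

turn right 144°, forward 3.6 m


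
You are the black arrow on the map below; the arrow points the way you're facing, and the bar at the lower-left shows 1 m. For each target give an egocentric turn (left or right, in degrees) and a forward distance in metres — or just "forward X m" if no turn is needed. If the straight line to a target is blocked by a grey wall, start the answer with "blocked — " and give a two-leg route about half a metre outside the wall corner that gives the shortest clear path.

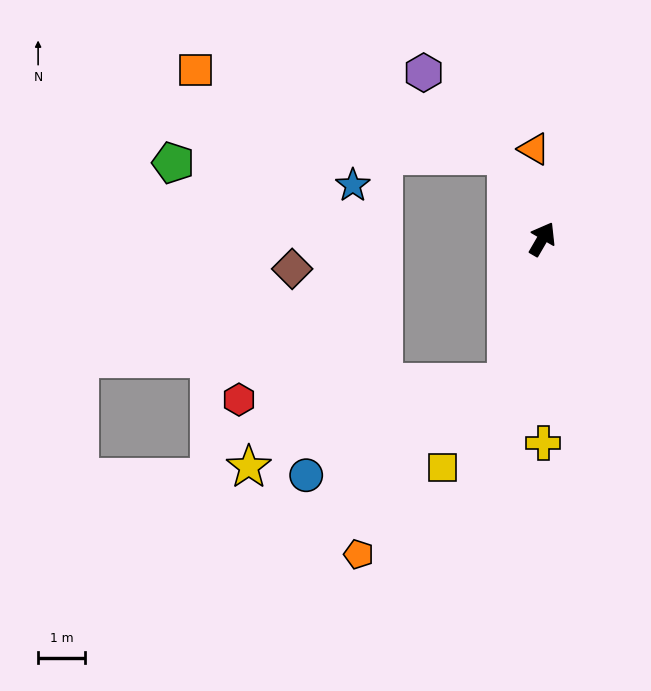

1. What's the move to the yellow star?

blocked — turn right 163°, forward 3.1 m, then turn right 59°, forward 5.8 m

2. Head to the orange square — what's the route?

blocked — turn left 53°, forward 1.9 m, then turn left 52°, forward 6.8 m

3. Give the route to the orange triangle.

turn left 35°, forward 1.9 m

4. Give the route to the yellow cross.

turn right 150°, forward 4.3 m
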